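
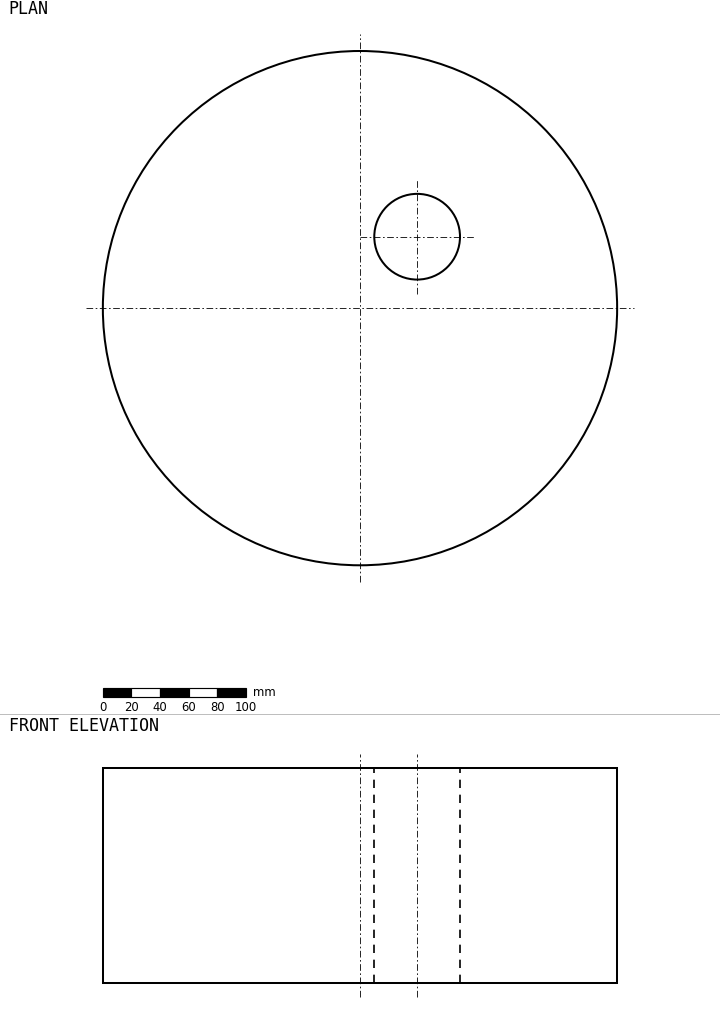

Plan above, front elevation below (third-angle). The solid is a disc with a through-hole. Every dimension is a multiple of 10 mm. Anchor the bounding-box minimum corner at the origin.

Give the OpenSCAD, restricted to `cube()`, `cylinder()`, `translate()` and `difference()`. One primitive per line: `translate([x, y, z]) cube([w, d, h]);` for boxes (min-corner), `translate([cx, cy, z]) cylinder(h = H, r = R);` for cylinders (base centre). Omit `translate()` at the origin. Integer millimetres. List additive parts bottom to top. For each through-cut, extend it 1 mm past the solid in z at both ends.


difference() {
  translate([180, 180, 0]) cylinder(h = 150, r = 180);
  translate([220, 230, -1]) cylinder(h = 152, r = 30);
}


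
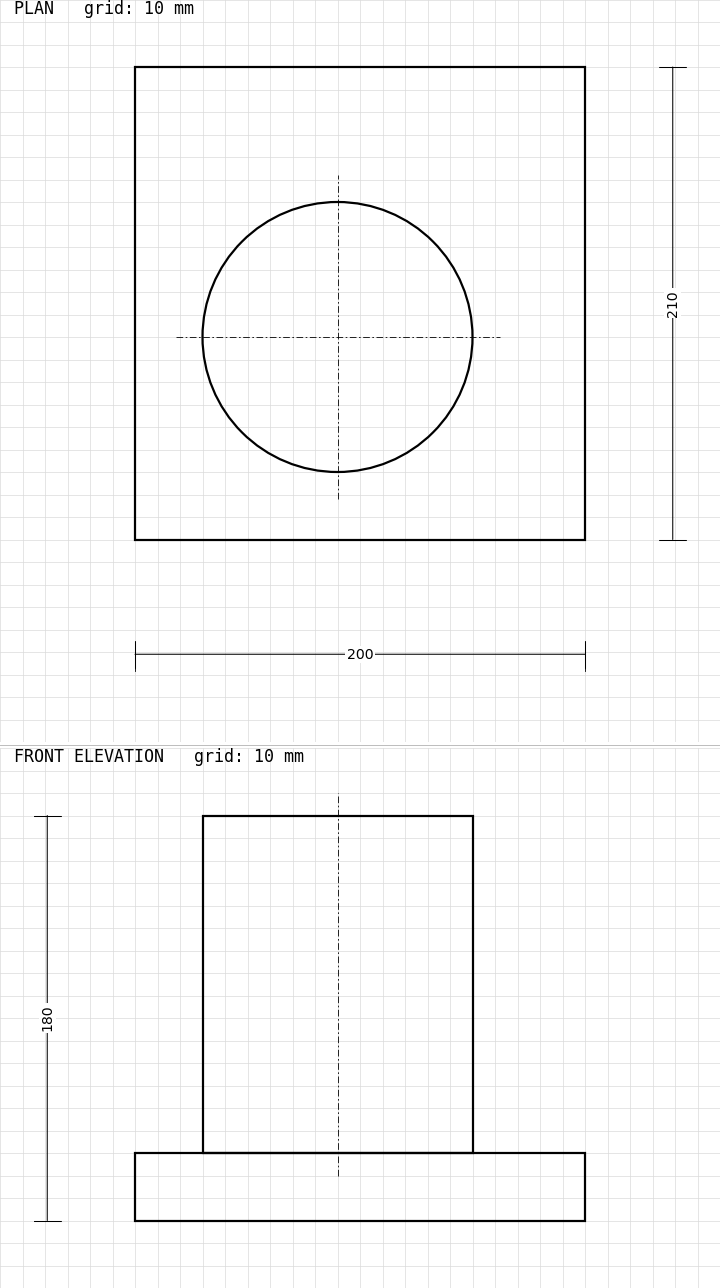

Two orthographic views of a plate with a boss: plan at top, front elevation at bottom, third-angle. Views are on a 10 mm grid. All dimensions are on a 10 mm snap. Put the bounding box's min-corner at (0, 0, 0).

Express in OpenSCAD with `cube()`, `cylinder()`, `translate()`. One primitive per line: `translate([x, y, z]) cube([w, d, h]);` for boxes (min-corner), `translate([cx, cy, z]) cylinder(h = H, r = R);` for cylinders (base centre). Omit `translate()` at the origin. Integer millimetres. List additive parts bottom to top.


cube([200, 210, 30]);
translate([90, 90, 30]) cylinder(h = 150, r = 60);


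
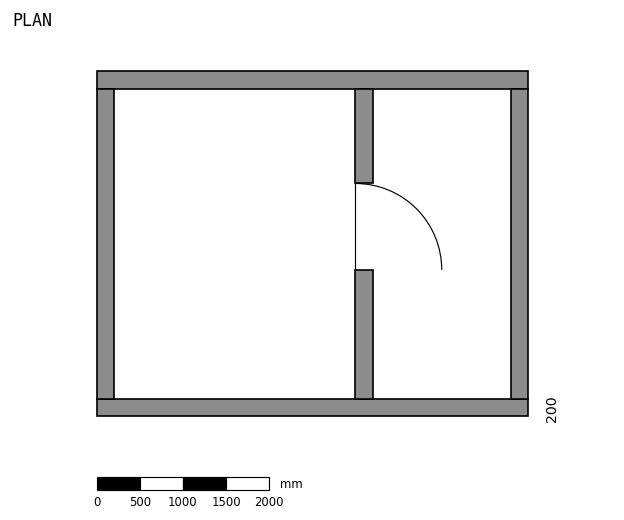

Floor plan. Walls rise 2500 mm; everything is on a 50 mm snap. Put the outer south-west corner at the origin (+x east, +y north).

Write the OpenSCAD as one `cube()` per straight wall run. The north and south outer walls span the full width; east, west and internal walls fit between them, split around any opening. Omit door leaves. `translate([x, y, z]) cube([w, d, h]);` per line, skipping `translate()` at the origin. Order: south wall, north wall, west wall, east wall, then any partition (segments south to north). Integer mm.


cube([5000, 200, 2500]);
translate([0, 3800, 0]) cube([5000, 200, 2500]);
translate([0, 200, 0]) cube([200, 3600, 2500]);
translate([4800, 200, 0]) cube([200, 3600, 2500]);
translate([3000, 200, 0]) cube([200, 1500, 2500]);
translate([3000, 2700, 0]) cube([200, 1100, 2500]);


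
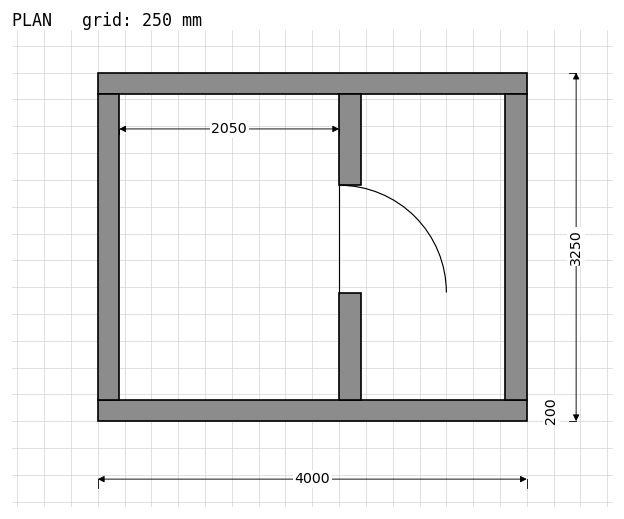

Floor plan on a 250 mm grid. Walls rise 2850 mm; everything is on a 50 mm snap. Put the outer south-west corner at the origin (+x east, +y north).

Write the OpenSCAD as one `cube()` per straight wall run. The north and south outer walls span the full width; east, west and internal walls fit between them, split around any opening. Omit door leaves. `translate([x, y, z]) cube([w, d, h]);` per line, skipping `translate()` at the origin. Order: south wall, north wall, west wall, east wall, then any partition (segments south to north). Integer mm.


cube([4000, 200, 2850]);
translate([0, 3050, 0]) cube([4000, 200, 2850]);
translate([0, 200, 0]) cube([200, 2850, 2850]);
translate([3800, 200, 0]) cube([200, 2850, 2850]);
translate([2250, 200, 0]) cube([200, 1000, 2850]);
translate([2250, 2200, 0]) cube([200, 850, 2850]);


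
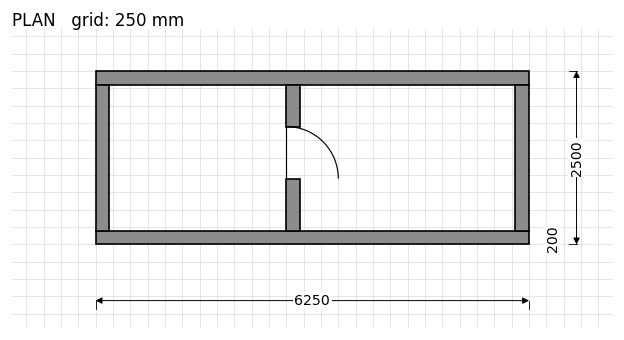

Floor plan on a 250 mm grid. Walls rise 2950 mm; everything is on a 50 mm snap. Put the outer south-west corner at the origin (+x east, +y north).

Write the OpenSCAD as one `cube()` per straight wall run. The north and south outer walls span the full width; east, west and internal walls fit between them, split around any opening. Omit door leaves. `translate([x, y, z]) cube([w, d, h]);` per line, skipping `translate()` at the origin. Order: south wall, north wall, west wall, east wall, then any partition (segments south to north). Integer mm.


cube([6250, 200, 2950]);
translate([0, 2300, 0]) cube([6250, 200, 2950]);
translate([0, 200, 0]) cube([200, 2100, 2950]);
translate([6050, 200, 0]) cube([200, 2100, 2950]);
translate([2750, 200, 0]) cube([200, 750, 2950]);
translate([2750, 1700, 0]) cube([200, 600, 2950]);


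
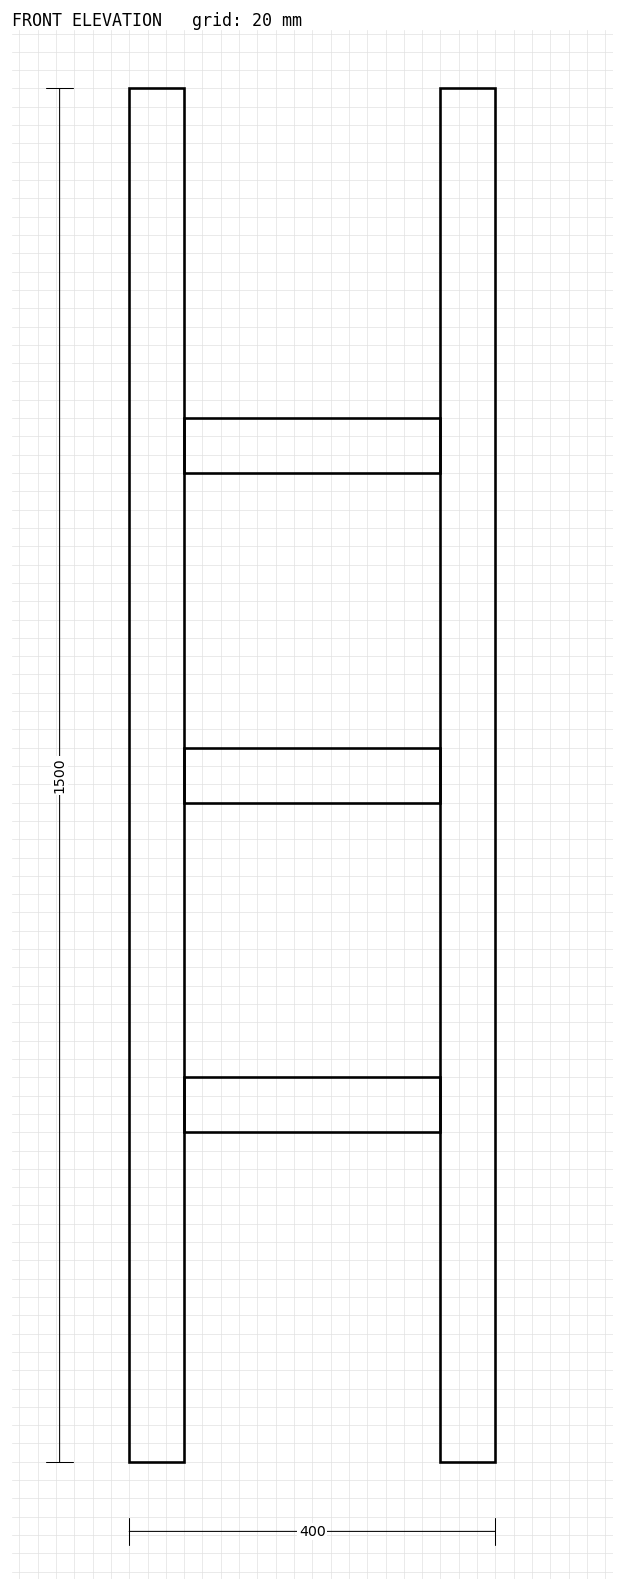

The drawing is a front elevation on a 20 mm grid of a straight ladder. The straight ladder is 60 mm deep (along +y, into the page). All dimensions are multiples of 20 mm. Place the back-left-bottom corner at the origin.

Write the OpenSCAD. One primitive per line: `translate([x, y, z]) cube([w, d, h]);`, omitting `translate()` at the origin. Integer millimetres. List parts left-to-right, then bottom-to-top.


cube([60, 60, 1500]);
translate([60, 0, 360]) cube([280, 60, 60]);
translate([60, 0, 720]) cube([280, 60, 60]);
translate([60, 0, 1080]) cube([280, 60, 60]);
translate([340, 0, 0]) cube([60, 60, 1500]);


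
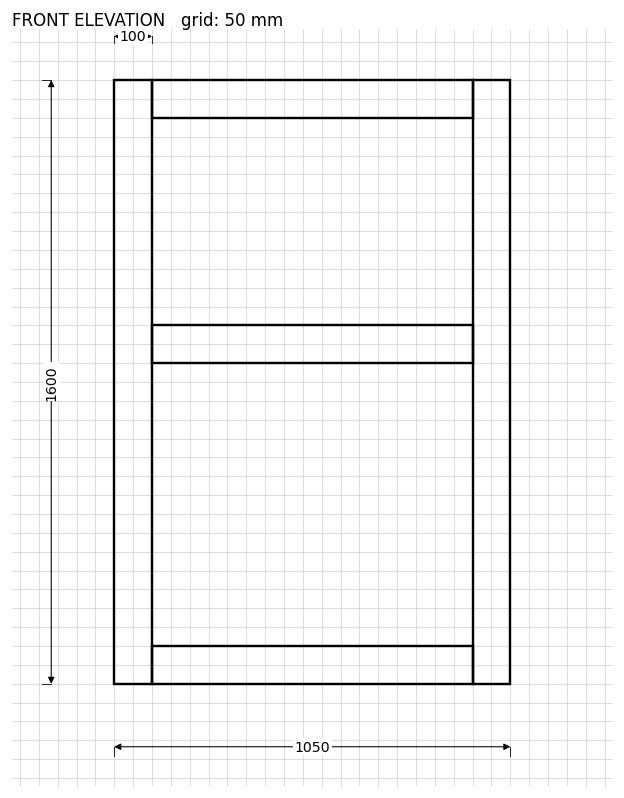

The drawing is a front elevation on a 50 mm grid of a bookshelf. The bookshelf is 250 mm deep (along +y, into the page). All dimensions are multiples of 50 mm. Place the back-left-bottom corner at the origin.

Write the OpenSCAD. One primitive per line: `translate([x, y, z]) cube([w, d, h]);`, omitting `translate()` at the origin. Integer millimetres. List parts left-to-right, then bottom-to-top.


cube([100, 250, 1600]);
translate([100, 0, 0]) cube([850, 250, 100]);
translate([100, 0, 850]) cube([850, 250, 100]);
translate([100, 0, 1500]) cube([850, 250, 100]);
translate([950, 0, 0]) cube([100, 250, 1600]);


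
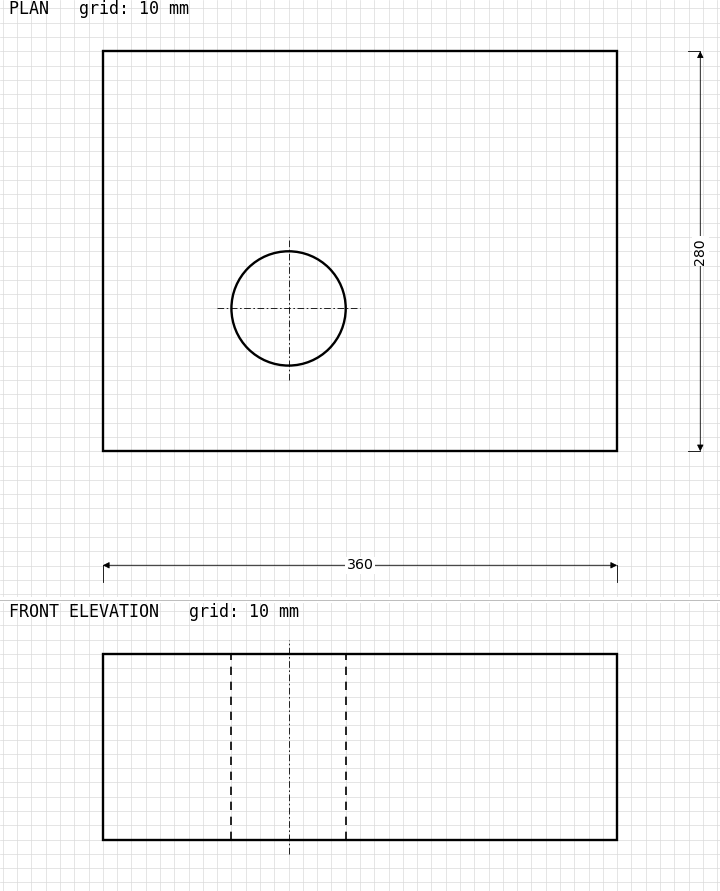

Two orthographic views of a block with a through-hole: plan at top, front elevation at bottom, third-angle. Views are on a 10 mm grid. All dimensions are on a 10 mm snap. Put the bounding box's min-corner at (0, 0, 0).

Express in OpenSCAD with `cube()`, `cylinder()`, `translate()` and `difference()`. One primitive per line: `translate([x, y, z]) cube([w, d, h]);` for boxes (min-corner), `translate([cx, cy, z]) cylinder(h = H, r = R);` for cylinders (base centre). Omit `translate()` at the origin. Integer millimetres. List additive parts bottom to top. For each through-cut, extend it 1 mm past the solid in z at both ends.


difference() {
  cube([360, 280, 130]);
  translate([130, 100, -1]) cylinder(h = 132, r = 40);
}


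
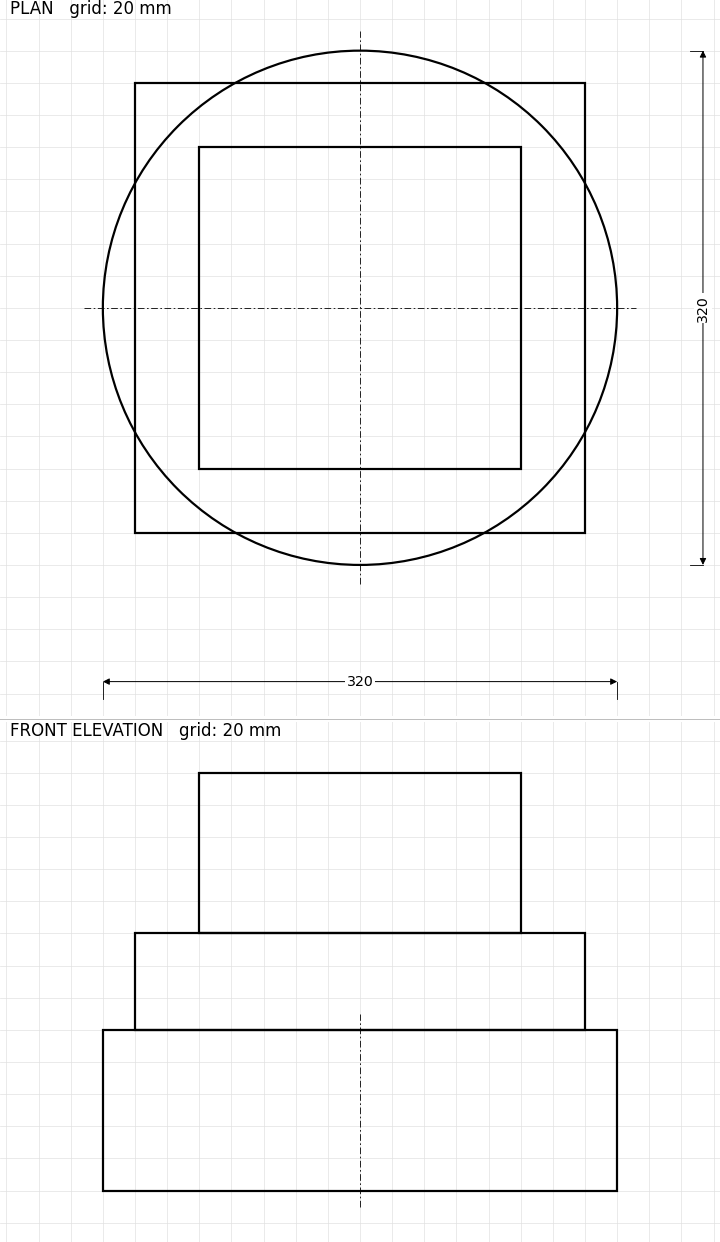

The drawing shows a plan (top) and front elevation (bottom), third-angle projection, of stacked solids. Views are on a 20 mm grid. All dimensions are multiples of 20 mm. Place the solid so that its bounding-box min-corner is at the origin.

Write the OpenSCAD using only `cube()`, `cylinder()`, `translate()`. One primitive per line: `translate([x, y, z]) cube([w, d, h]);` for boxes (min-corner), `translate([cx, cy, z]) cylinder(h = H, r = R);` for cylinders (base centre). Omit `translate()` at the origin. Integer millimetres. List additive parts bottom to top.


translate([160, 160, 0]) cylinder(h = 100, r = 160);
translate([20, 20, 100]) cube([280, 280, 60]);
translate([60, 60, 160]) cube([200, 200, 100]);


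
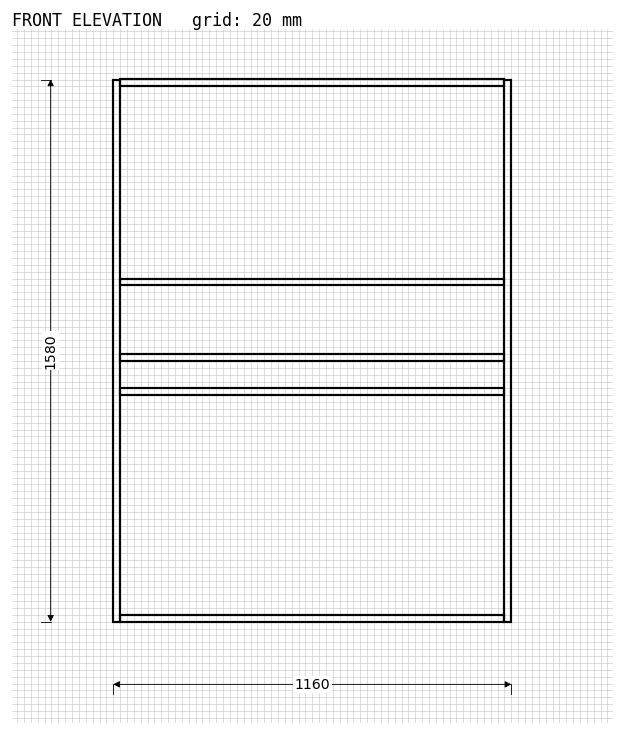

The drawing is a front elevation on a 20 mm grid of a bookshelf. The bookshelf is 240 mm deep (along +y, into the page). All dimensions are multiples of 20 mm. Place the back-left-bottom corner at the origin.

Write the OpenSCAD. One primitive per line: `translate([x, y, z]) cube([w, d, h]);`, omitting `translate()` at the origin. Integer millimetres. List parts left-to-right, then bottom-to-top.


cube([20, 240, 1580]);
translate([20, 0, 0]) cube([1120, 240, 20]);
translate([20, 0, 660]) cube([1120, 240, 20]);
translate([20, 0, 760]) cube([1120, 240, 20]);
translate([20, 0, 980]) cube([1120, 240, 20]);
translate([20, 0, 1560]) cube([1120, 240, 20]);
translate([1140, 0, 0]) cube([20, 240, 1580]);


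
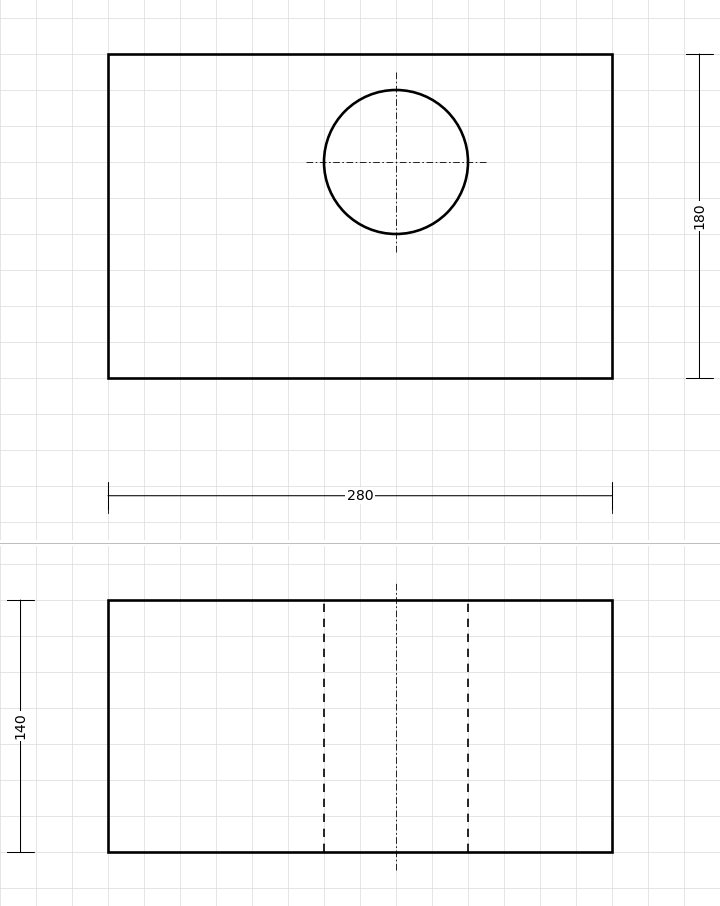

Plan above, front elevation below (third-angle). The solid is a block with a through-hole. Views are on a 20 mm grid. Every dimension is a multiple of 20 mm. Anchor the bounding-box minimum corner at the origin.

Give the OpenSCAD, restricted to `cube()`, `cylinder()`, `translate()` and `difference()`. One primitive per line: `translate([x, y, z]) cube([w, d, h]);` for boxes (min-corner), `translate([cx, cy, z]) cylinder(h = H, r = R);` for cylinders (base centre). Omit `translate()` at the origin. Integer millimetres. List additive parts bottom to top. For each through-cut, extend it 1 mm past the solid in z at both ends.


difference() {
  cube([280, 180, 140]);
  translate([160, 120, -1]) cylinder(h = 142, r = 40);
}


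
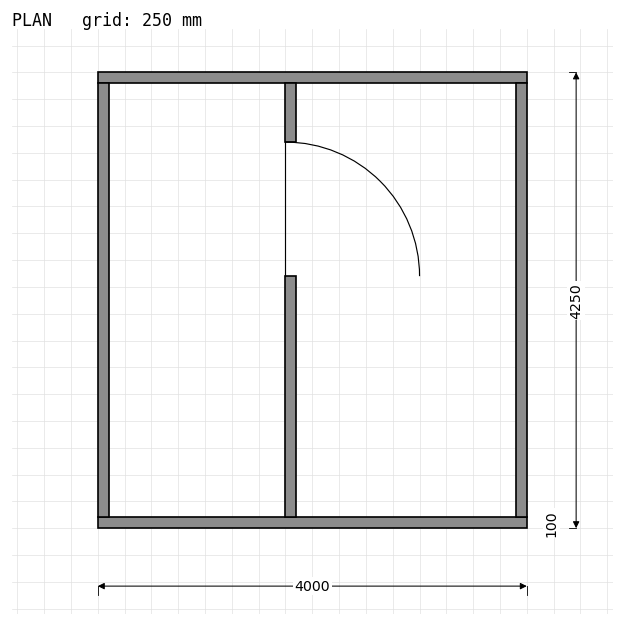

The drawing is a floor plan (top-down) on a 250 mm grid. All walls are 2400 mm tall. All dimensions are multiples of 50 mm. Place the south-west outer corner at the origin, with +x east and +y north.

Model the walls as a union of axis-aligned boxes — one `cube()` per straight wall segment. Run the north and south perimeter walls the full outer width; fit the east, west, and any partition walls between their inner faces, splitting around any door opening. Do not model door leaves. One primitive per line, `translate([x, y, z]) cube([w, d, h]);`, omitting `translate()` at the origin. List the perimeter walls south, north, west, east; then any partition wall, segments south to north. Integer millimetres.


cube([4000, 100, 2400]);
translate([0, 4150, 0]) cube([4000, 100, 2400]);
translate([0, 100, 0]) cube([100, 4050, 2400]);
translate([3900, 100, 0]) cube([100, 4050, 2400]);
translate([1750, 100, 0]) cube([100, 2250, 2400]);
translate([1750, 3600, 0]) cube([100, 550, 2400]);


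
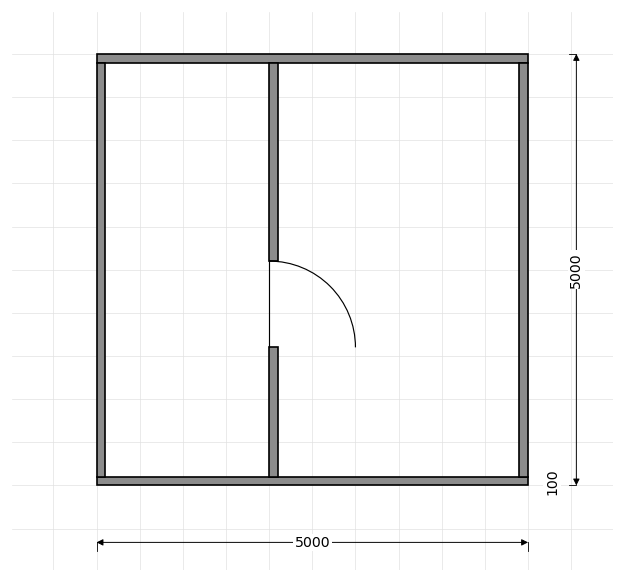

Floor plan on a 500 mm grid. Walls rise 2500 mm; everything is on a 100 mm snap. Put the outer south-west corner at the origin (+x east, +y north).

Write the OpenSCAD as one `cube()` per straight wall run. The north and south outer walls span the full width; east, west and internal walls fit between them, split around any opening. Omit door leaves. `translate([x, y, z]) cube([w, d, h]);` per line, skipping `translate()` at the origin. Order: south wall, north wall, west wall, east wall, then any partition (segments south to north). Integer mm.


cube([5000, 100, 2500]);
translate([0, 4900, 0]) cube([5000, 100, 2500]);
translate([0, 100, 0]) cube([100, 4800, 2500]);
translate([4900, 100, 0]) cube([100, 4800, 2500]);
translate([2000, 100, 0]) cube([100, 1500, 2500]);
translate([2000, 2600, 0]) cube([100, 2300, 2500]);


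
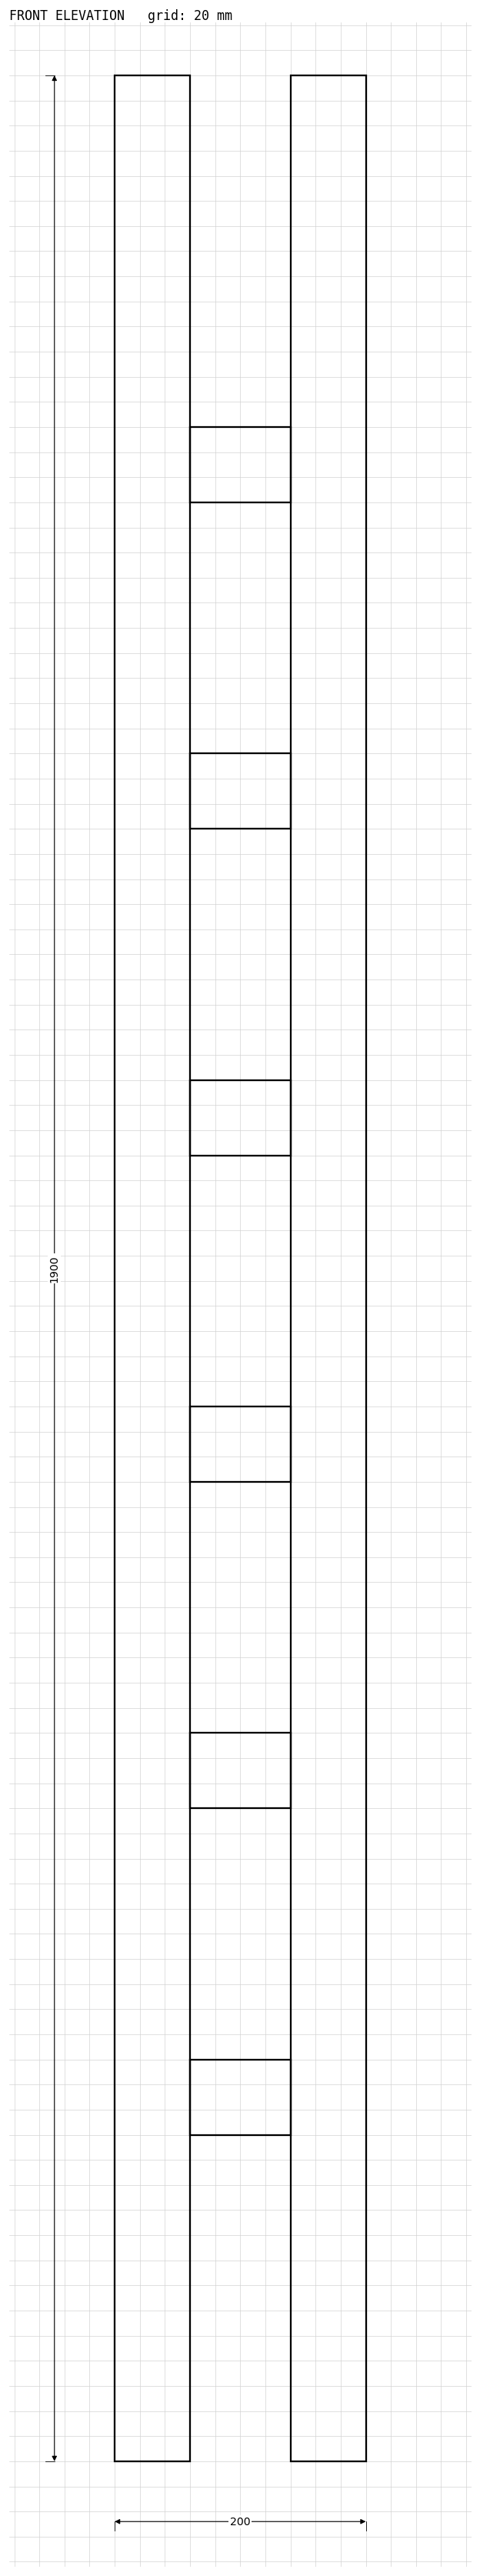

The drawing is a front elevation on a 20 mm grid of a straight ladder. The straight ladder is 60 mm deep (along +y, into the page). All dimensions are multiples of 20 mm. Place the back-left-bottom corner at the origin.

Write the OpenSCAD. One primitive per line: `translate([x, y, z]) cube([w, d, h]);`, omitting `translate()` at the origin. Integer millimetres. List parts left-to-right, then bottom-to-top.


cube([60, 60, 1900]);
translate([60, 0, 260]) cube([80, 60, 60]);
translate([60, 0, 520]) cube([80, 60, 60]);
translate([60, 0, 780]) cube([80, 60, 60]);
translate([60, 0, 1040]) cube([80, 60, 60]);
translate([60, 0, 1300]) cube([80, 60, 60]);
translate([60, 0, 1560]) cube([80, 60, 60]);
translate([140, 0, 0]) cube([60, 60, 1900]);


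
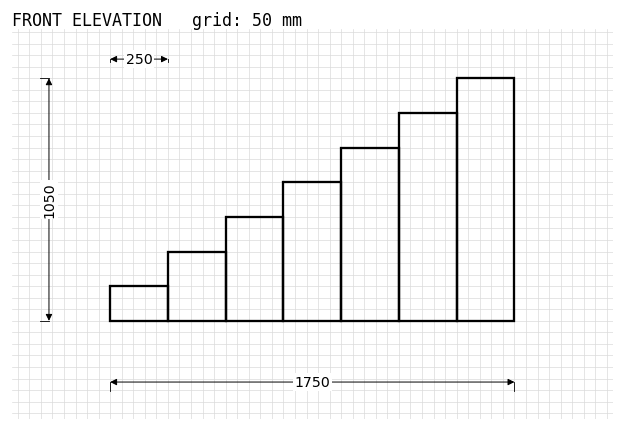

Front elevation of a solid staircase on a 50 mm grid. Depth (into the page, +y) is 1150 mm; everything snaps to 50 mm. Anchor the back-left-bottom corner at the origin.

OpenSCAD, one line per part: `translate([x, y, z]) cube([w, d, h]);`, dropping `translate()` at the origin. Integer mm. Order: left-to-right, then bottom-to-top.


cube([250, 1150, 150]);
translate([250, 0, 0]) cube([250, 1150, 300]);
translate([500, 0, 0]) cube([250, 1150, 450]);
translate([750, 0, 0]) cube([250, 1150, 600]);
translate([1000, 0, 0]) cube([250, 1150, 750]);
translate([1250, 0, 0]) cube([250, 1150, 900]);
translate([1500, 0, 0]) cube([250, 1150, 1050]);


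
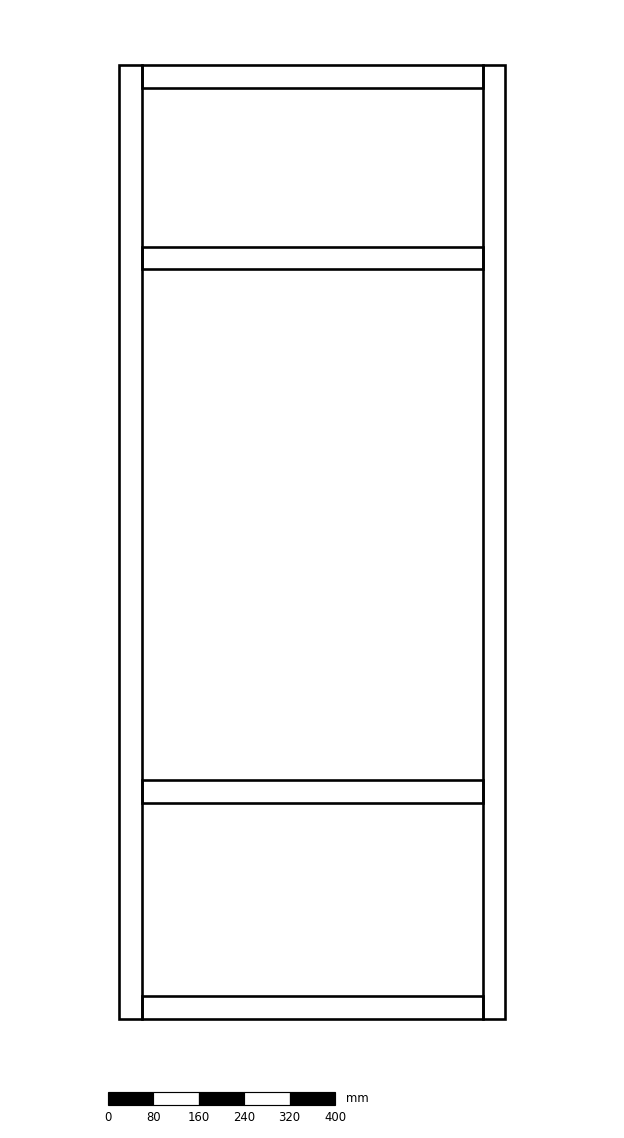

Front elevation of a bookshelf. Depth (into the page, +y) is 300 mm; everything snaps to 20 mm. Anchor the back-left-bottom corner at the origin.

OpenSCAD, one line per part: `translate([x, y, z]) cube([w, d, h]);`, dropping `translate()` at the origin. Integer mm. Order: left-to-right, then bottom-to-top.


cube([40, 300, 1680]);
translate([40, 0, 0]) cube([600, 300, 40]);
translate([40, 0, 380]) cube([600, 300, 40]);
translate([40, 0, 1320]) cube([600, 300, 40]);
translate([40, 0, 1640]) cube([600, 300, 40]);
translate([640, 0, 0]) cube([40, 300, 1680]);


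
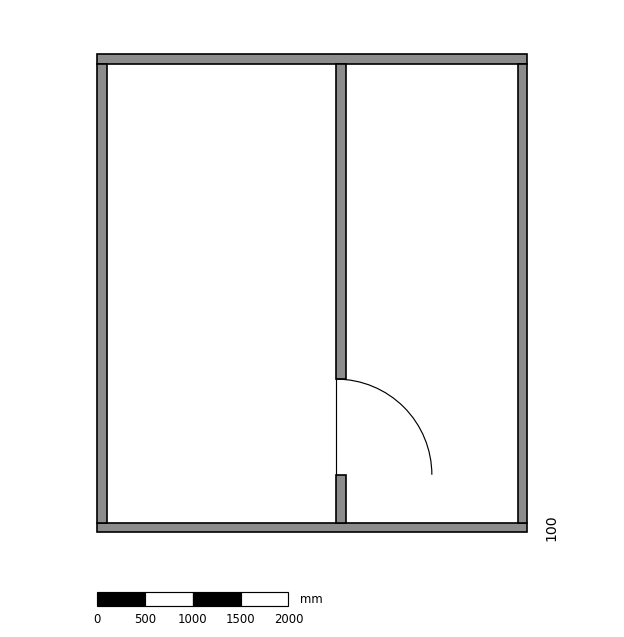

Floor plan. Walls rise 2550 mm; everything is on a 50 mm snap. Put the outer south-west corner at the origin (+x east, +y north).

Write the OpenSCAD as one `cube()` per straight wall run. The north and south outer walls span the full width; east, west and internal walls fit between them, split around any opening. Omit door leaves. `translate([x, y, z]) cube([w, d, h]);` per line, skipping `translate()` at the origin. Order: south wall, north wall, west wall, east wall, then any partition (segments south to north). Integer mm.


cube([4500, 100, 2550]);
translate([0, 4900, 0]) cube([4500, 100, 2550]);
translate([0, 100, 0]) cube([100, 4800, 2550]);
translate([4400, 100, 0]) cube([100, 4800, 2550]);
translate([2500, 100, 0]) cube([100, 500, 2550]);
translate([2500, 1600, 0]) cube([100, 3300, 2550]);


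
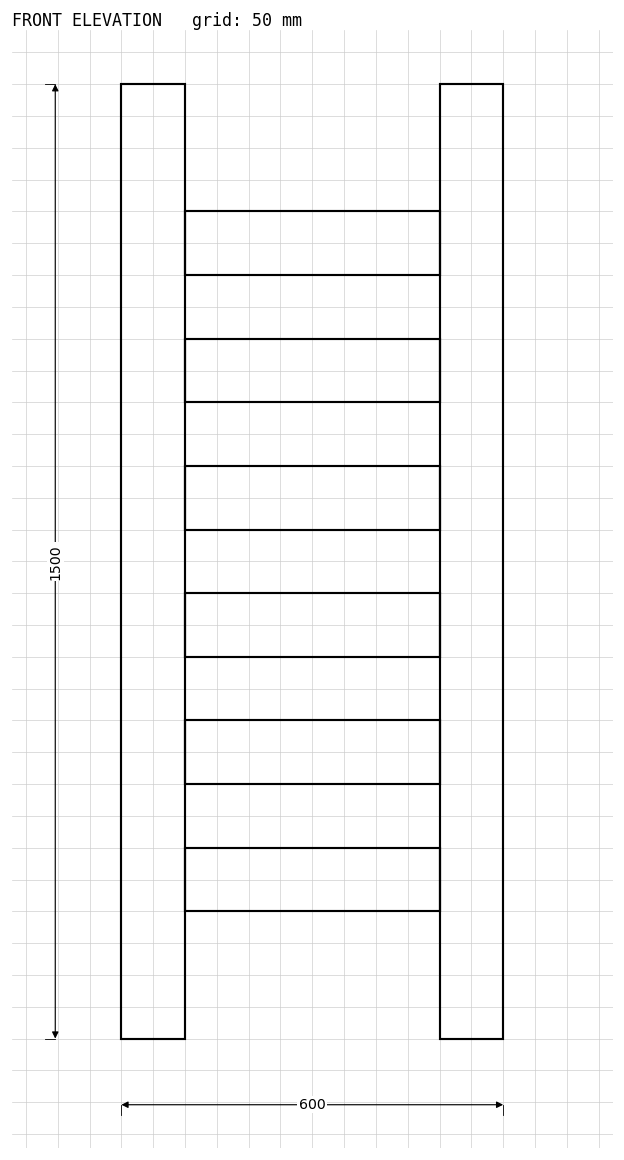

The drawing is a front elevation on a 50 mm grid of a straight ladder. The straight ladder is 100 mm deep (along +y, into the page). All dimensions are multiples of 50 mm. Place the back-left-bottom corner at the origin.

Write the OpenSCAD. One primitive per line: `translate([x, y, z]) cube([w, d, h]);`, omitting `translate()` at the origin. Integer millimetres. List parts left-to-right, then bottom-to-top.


cube([100, 100, 1500]);
translate([100, 0, 200]) cube([400, 100, 100]);
translate([100, 0, 400]) cube([400, 100, 100]);
translate([100, 0, 600]) cube([400, 100, 100]);
translate([100, 0, 800]) cube([400, 100, 100]);
translate([100, 0, 1000]) cube([400, 100, 100]);
translate([100, 0, 1200]) cube([400, 100, 100]);
translate([500, 0, 0]) cube([100, 100, 1500]);


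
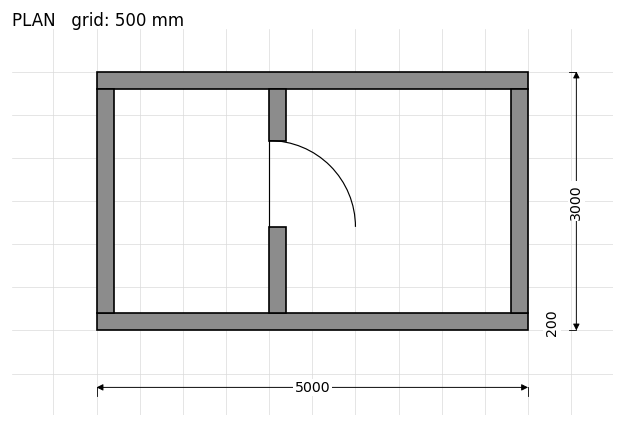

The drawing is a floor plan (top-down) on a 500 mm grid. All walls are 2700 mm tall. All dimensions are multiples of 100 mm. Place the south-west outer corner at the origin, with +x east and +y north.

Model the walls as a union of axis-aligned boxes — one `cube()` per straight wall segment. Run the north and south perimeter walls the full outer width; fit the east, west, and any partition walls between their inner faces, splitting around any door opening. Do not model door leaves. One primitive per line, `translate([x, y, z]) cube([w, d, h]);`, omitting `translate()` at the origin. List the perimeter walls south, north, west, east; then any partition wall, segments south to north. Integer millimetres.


cube([5000, 200, 2700]);
translate([0, 2800, 0]) cube([5000, 200, 2700]);
translate([0, 200, 0]) cube([200, 2600, 2700]);
translate([4800, 200, 0]) cube([200, 2600, 2700]);
translate([2000, 200, 0]) cube([200, 1000, 2700]);
translate([2000, 2200, 0]) cube([200, 600, 2700]);


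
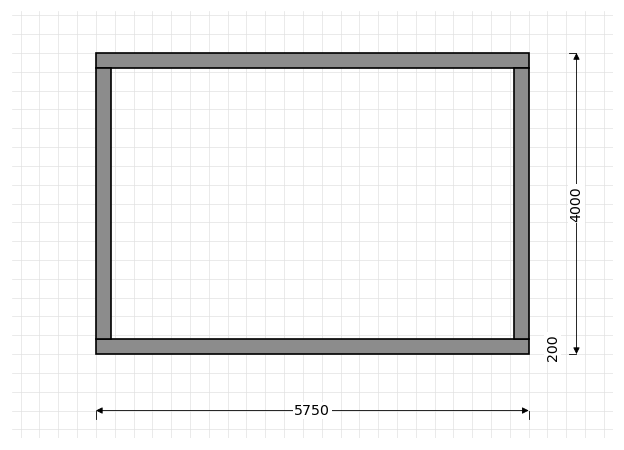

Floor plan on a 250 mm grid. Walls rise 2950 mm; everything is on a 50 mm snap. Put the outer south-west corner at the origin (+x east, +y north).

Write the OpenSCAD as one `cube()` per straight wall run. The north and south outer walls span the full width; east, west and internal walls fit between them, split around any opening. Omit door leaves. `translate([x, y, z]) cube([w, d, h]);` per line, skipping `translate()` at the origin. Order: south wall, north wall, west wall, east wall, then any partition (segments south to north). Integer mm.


cube([5750, 200, 2950]);
translate([0, 3800, 0]) cube([5750, 200, 2950]);
translate([0, 200, 0]) cube([200, 3600, 2950]);
translate([5550, 200, 0]) cube([200, 3600, 2950]);


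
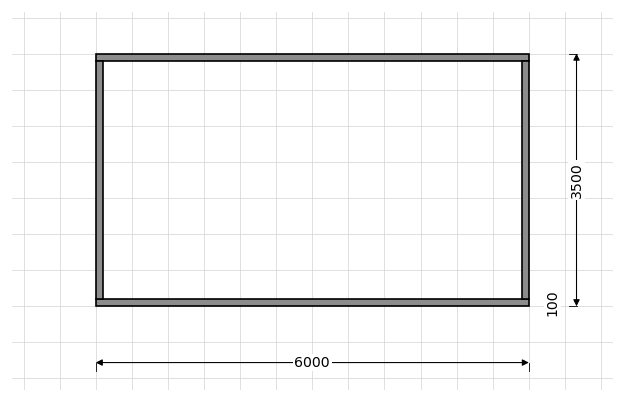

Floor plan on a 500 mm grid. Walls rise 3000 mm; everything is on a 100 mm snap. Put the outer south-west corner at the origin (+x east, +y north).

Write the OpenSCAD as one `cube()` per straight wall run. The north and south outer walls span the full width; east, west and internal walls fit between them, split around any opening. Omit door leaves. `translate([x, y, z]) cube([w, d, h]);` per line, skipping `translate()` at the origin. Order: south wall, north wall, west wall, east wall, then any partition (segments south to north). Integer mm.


cube([6000, 100, 3000]);
translate([0, 3400, 0]) cube([6000, 100, 3000]);
translate([0, 100, 0]) cube([100, 3300, 3000]);
translate([5900, 100, 0]) cube([100, 3300, 3000]);


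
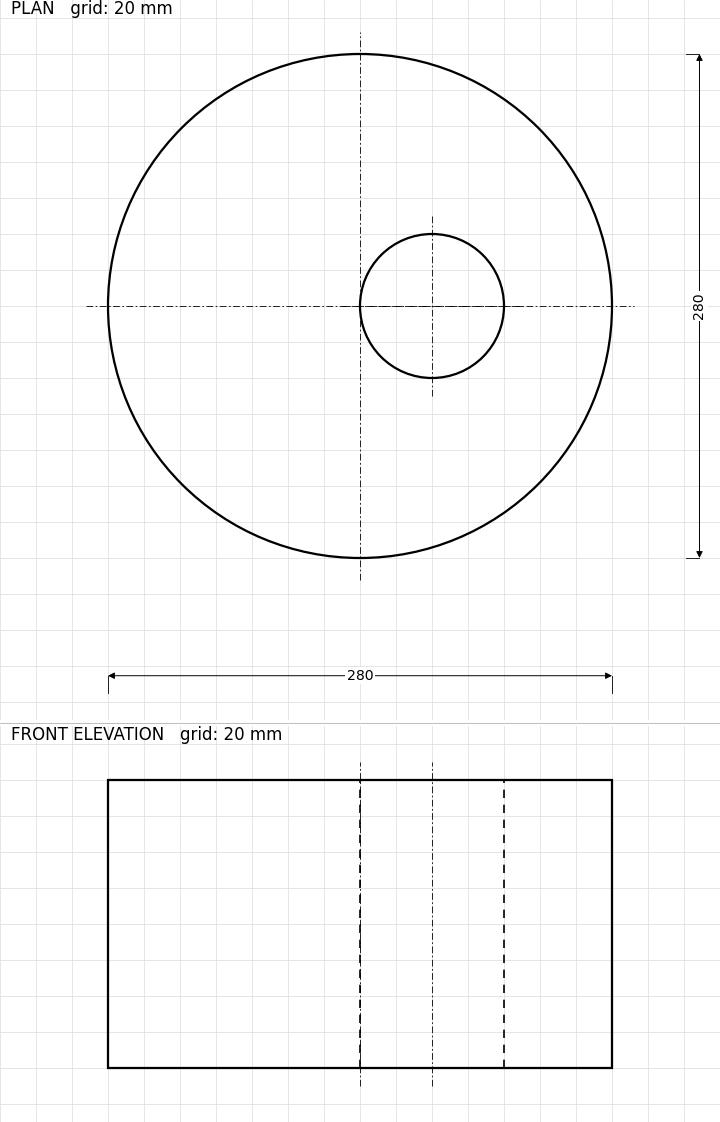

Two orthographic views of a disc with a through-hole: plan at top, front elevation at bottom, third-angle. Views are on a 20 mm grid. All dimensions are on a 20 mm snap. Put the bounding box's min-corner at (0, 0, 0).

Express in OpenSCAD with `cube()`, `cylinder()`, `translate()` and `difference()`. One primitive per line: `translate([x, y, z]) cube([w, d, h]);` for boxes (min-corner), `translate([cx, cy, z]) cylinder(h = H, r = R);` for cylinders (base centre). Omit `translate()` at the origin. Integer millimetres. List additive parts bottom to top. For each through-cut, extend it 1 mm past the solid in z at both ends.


difference() {
  translate([140, 140, 0]) cylinder(h = 160, r = 140);
  translate([180, 140, -1]) cylinder(h = 162, r = 40);
}


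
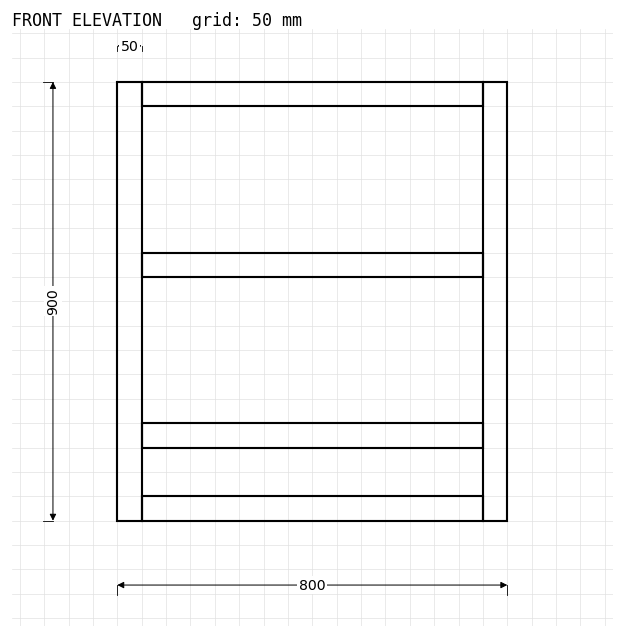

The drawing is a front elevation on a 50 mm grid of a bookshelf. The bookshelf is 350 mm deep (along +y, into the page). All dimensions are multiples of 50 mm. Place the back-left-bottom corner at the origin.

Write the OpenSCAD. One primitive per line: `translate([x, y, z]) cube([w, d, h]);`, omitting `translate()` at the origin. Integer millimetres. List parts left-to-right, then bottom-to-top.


cube([50, 350, 900]);
translate([50, 0, 0]) cube([700, 350, 50]);
translate([50, 0, 150]) cube([700, 350, 50]);
translate([50, 0, 500]) cube([700, 350, 50]);
translate([50, 0, 850]) cube([700, 350, 50]);
translate([750, 0, 0]) cube([50, 350, 900]);


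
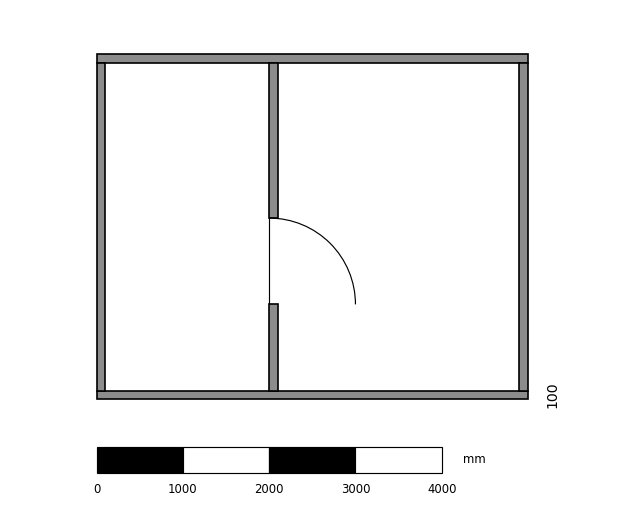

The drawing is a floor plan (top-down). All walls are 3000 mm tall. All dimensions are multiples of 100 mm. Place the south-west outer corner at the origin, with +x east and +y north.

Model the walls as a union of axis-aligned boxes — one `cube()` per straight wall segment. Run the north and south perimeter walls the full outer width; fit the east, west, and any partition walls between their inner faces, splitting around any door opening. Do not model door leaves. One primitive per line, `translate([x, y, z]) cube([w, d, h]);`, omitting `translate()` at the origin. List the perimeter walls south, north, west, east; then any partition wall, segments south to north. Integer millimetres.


cube([5000, 100, 3000]);
translate([0, 3900, 0]) cube([5000, 100, 3000]);
translate([0, 100, 0]) cube([100, 3800, 3000]);
translate([4900, 100, 0]) cube([100, 3800, 3000]);
translate([2000, 100, 0]) cube([100, 1000, 3000]);
translate([2000, 2100, 0]) cube([100, 1800, 3000]);


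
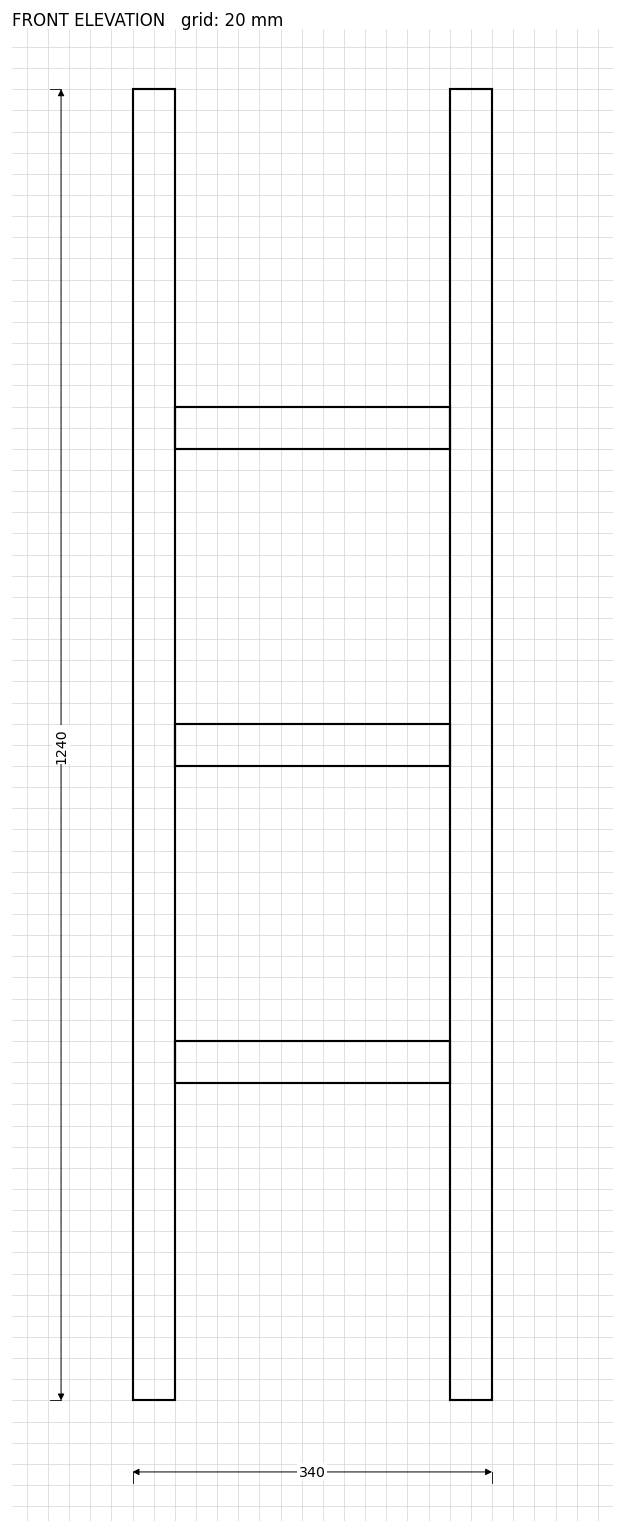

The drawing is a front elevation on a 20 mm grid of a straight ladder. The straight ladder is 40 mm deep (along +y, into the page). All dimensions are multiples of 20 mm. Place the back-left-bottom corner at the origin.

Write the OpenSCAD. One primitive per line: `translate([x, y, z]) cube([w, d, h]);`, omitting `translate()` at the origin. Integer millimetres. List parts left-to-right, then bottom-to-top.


cube([40, 40, 1240]);
translate([40, 0, 300]) cube([260, 40, 40]);
translate([40, 0, 600]) cube([260, 40, 40]);
translate([40, 0, 900]) cube([260, 40, 40]);
translate([300, 0, 0]) cube([40, 40, 1240]);


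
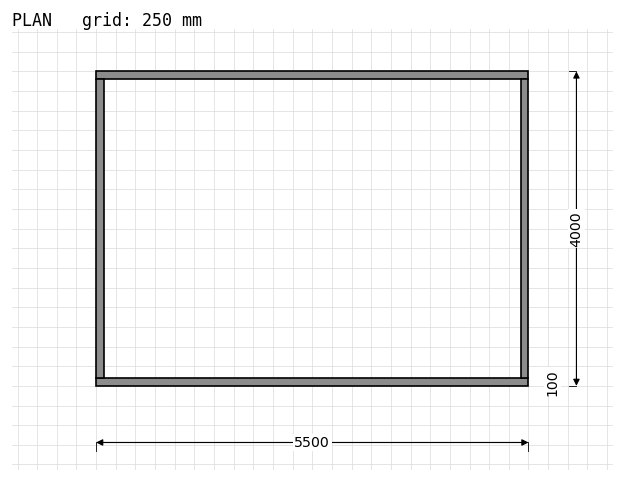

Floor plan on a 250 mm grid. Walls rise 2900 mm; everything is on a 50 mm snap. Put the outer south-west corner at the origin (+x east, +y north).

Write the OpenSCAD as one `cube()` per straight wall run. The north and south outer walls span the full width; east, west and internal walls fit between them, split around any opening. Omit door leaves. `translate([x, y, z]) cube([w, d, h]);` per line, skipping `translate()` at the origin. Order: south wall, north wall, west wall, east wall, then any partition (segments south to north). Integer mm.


cube([5500, 100, 2900]);
translate([0, 3900, 0]) cube([5500, 100, 2900]);
translate([0, 100, 0]) cube([100, 3800, 2900]);
translate([5400, 100, 0]) cube([100, 3800, 2900]);


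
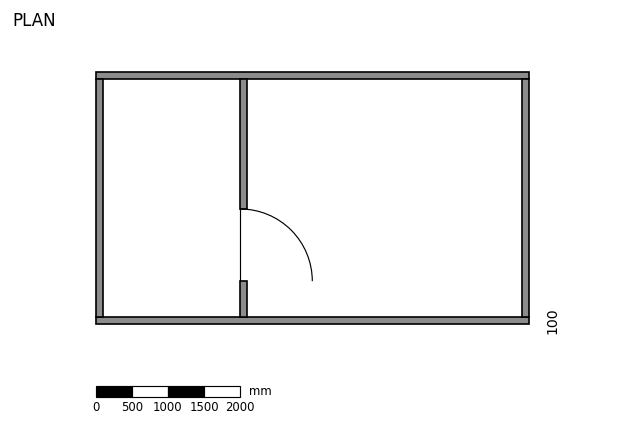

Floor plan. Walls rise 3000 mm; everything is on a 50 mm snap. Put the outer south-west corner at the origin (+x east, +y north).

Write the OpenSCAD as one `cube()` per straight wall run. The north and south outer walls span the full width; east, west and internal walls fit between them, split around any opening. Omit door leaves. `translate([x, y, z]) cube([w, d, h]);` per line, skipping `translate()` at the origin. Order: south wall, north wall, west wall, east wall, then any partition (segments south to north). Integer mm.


cube([6000, 100, 3000]);
translate([0, 3400, 0]) cube([6000, 100, 3000]);
translate([0, 100, 0]) cube([100, 3300, 3000]);
translate([5900, 100, 0]) cube([100, 3300, 3000]);
translate([2000, 100, 0]) cube([100, 500, 3000]);
translate([2000, 1600, 0]) cube([100, 1800, 3000]);


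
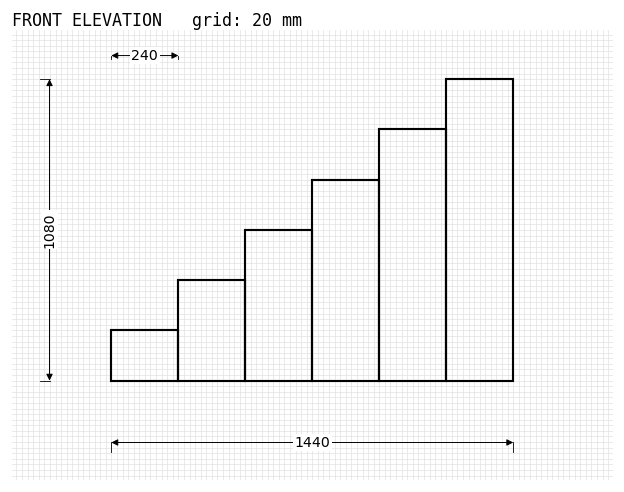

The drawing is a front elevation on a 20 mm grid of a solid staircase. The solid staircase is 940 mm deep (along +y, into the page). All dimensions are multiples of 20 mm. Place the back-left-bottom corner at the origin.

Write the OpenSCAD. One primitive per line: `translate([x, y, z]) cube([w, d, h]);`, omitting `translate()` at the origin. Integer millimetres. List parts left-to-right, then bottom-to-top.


cube([240, 940, 180]);
translate([240, 0, 0]) cube([240, 940, 360]);
translate([480, 0, 0]) cube([240, 940, 540]);
translate([720, 0, 0]) cube([240, 940, 720]);
translate([960, 0, 0]) cube([240, 940, 900]);
translate([1200, 0, 0]) cube([240, 940, 1080]);


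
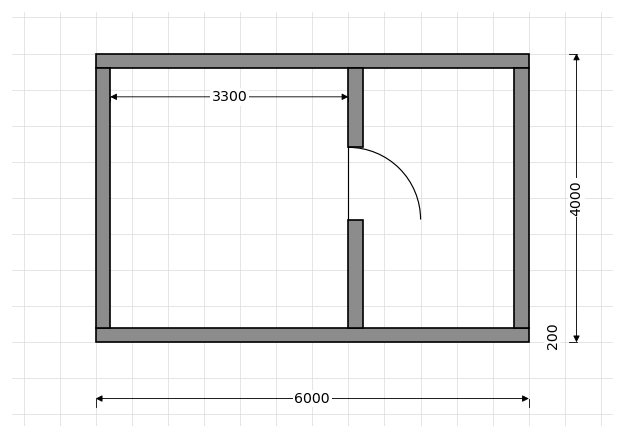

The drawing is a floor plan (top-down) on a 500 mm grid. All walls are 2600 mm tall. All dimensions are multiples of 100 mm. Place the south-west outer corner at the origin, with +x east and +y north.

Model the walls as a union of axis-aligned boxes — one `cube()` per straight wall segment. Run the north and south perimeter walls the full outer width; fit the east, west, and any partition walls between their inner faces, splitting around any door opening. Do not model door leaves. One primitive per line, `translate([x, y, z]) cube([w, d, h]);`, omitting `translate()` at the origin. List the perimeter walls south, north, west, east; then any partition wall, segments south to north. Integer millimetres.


cube([6000, 200, 2600]);
translate([0, 3800, 0]) cube([6000, 200, 2600]);
translate([0, 200, 0]) cube([200, 3600, 2600]);
translate([5800, 200, 0]) cube([200, 3600, 2600]);
translate([3500, 200, 0]) cube([200, 1500, 2600]);
translate([3500, 2700, 0]) cube([200, 1100, 2600]);


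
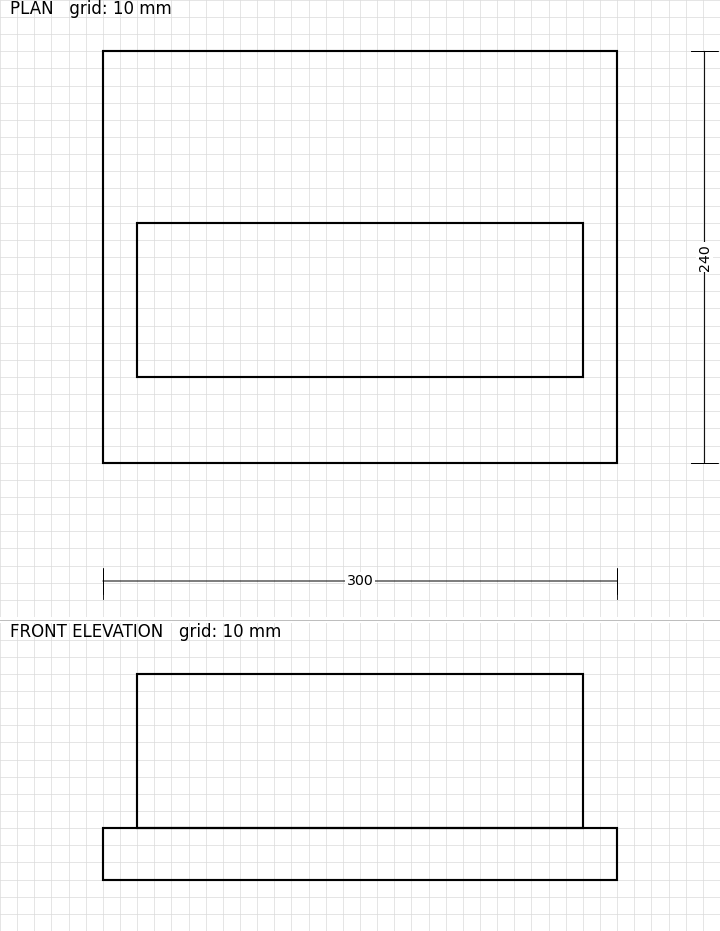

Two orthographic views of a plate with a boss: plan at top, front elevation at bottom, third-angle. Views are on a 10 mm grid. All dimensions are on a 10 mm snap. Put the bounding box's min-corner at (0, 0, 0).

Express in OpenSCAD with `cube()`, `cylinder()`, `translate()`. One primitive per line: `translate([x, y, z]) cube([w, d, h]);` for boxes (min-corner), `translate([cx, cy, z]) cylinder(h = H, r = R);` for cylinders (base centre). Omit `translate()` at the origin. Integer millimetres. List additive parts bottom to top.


cube([300, 240, 30]);
translate([20, 50, 30]) cube([260, 90, 90]);


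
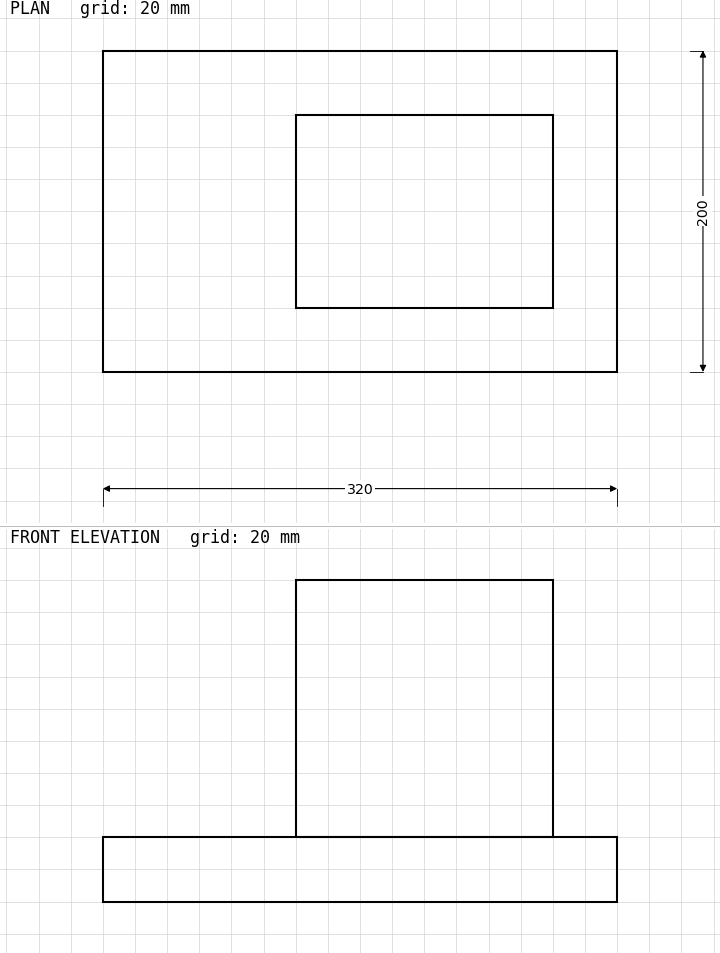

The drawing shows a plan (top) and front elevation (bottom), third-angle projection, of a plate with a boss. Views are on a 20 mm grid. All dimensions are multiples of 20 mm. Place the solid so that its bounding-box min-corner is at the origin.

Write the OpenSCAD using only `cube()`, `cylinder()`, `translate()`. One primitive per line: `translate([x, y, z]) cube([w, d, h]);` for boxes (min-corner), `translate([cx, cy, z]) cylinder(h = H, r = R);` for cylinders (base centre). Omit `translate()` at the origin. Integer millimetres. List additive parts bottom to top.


cube([320, 200, 40]);
translate([120, 40, 40]) cube([160, 120, 160]);


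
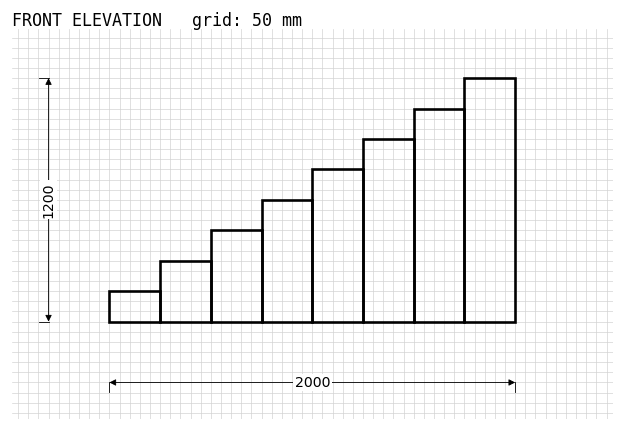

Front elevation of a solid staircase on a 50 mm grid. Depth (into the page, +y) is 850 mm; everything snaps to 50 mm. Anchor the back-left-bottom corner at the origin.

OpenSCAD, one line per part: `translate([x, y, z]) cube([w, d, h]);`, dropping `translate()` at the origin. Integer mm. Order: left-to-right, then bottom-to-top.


cube([250, 850, 150]);
translate([250, 0, 0]) cube([250, 850, 300]);
translate([500, 0, 0]) cube([250, 850, 450]);
translate([750, 0, 0]) cube([250, 850, 600]);
translate([1000, 0, 0]) cube([250, 850, 750]);
translate([1250, 0, 0]) cube([250, 850, 900]);
translate([1500, 0, 0]) cube([250, 850, 1050]);
translate([1750, 0, 0]) cube([250, 850, 1200]);


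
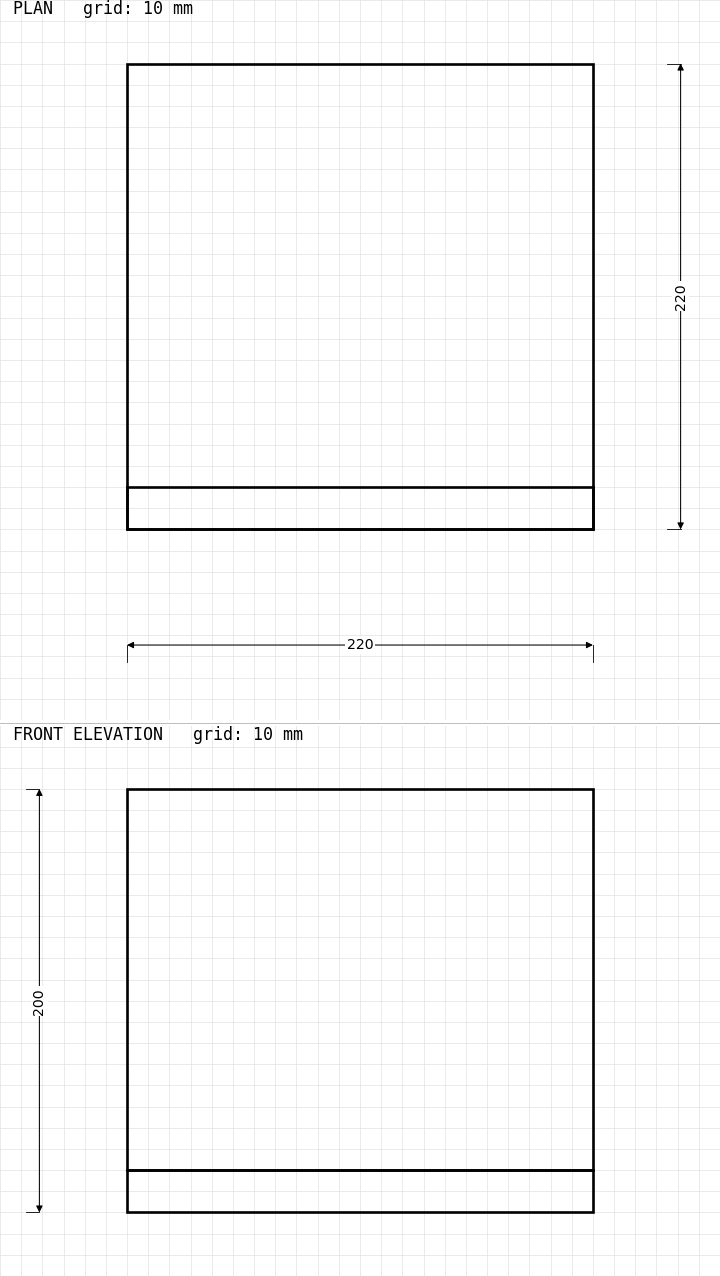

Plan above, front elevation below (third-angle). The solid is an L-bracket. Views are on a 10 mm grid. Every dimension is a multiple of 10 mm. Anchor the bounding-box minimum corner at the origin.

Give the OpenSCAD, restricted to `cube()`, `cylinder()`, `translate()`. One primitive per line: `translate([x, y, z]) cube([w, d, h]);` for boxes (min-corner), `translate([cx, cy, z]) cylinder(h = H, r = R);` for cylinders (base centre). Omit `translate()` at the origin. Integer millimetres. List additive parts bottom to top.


cube([220, 220, 20]);
translate([0, 0, 20]) cube([220, 20, 180]);


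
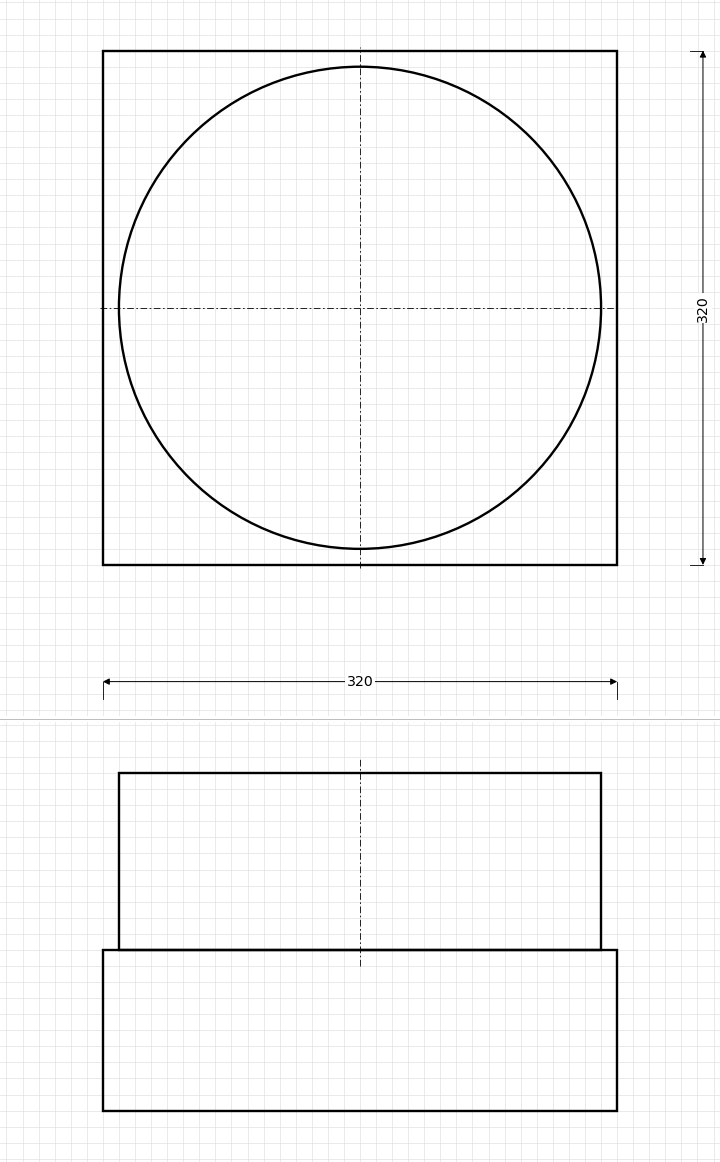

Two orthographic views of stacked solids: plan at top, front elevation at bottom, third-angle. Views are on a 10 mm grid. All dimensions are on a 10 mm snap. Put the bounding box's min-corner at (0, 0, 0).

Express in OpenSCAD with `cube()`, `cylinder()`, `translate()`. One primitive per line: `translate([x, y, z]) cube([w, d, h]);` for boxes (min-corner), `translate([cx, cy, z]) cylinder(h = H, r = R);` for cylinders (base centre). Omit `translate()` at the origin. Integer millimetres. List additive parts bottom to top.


cube([320, 320, 100]);
translate([160, 160, 100]) cylinder(h = 110, r = 150);


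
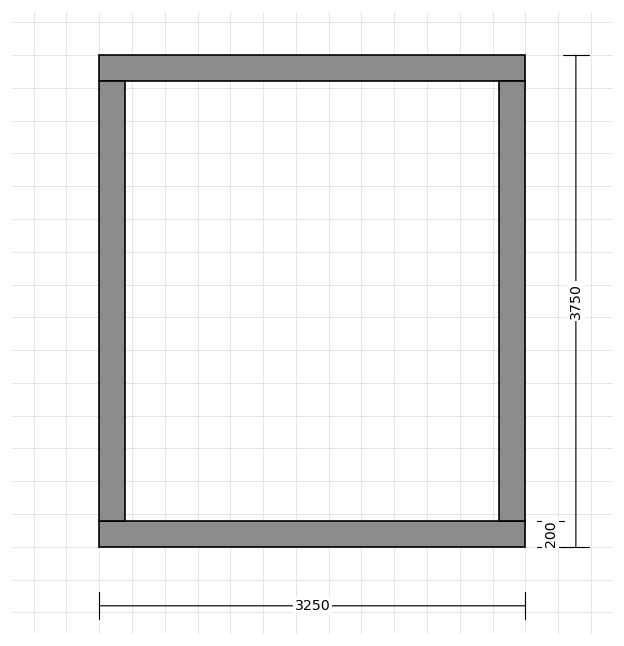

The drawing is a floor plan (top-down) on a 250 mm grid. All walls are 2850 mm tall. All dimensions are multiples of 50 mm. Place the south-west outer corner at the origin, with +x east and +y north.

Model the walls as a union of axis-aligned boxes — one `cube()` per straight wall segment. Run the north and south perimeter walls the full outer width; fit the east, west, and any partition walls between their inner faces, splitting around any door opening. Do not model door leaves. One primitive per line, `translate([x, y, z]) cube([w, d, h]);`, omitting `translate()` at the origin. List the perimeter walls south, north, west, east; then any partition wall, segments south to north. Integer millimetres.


cube([3250, 200, 2850]);
translate([0, 3550, 0]) cube([3250, 200, 2850]);
translate([0, 200, 0]) cube([200, 3350, 2850]);
translate([3050, 200, 0]) cube([200, 3350, 2850]);


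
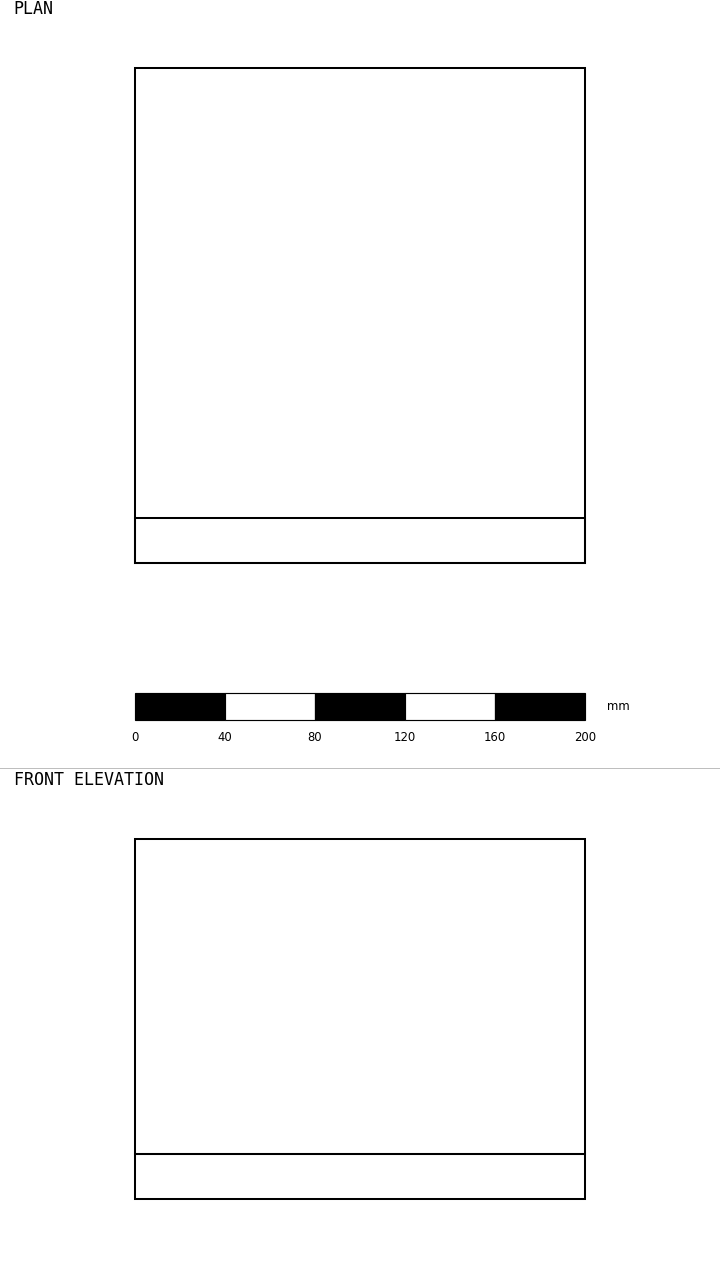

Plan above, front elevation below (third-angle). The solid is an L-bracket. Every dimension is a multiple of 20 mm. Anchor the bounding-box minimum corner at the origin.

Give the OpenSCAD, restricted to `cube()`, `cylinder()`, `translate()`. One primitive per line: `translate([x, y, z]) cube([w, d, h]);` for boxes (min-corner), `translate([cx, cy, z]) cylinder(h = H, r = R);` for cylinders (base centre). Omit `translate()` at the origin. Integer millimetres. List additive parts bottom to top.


cube([200, 220, 20]);
translate([0, 0, 20]) cube([200, 20, 140]);


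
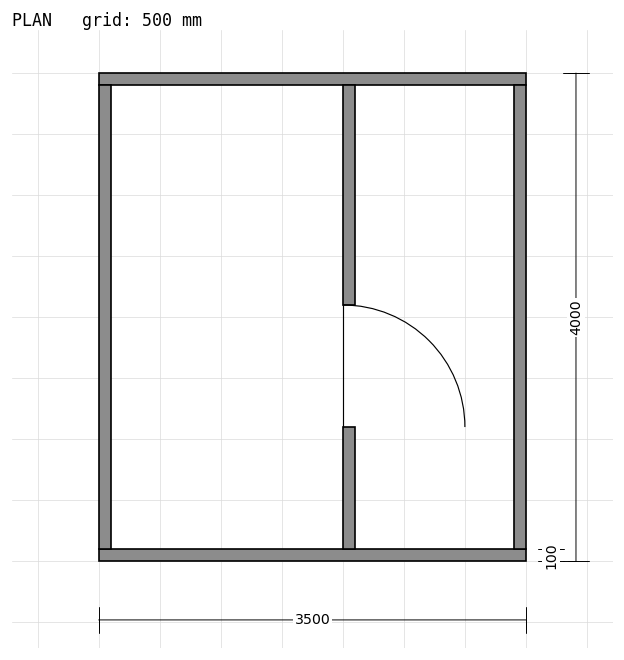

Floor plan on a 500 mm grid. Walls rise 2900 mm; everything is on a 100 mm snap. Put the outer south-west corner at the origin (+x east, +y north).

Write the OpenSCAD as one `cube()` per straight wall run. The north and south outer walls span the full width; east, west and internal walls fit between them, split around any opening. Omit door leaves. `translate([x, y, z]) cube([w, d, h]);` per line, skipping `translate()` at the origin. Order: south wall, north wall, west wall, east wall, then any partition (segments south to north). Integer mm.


cube([3500, 100, 2900]);
translate([0, 3900, 0]) cube([3500, 100, 2900]);
translate([0, 100, 0]) cube([100, 3800, 2900]);
translate([3400, 100, 0]) cube([100, 3800, 2900]);
translate([2000, 100, 0]) cube([100, 1000, 2900]);
translate([2000, 2100, 0]) cube([100, 1800, 2900]);


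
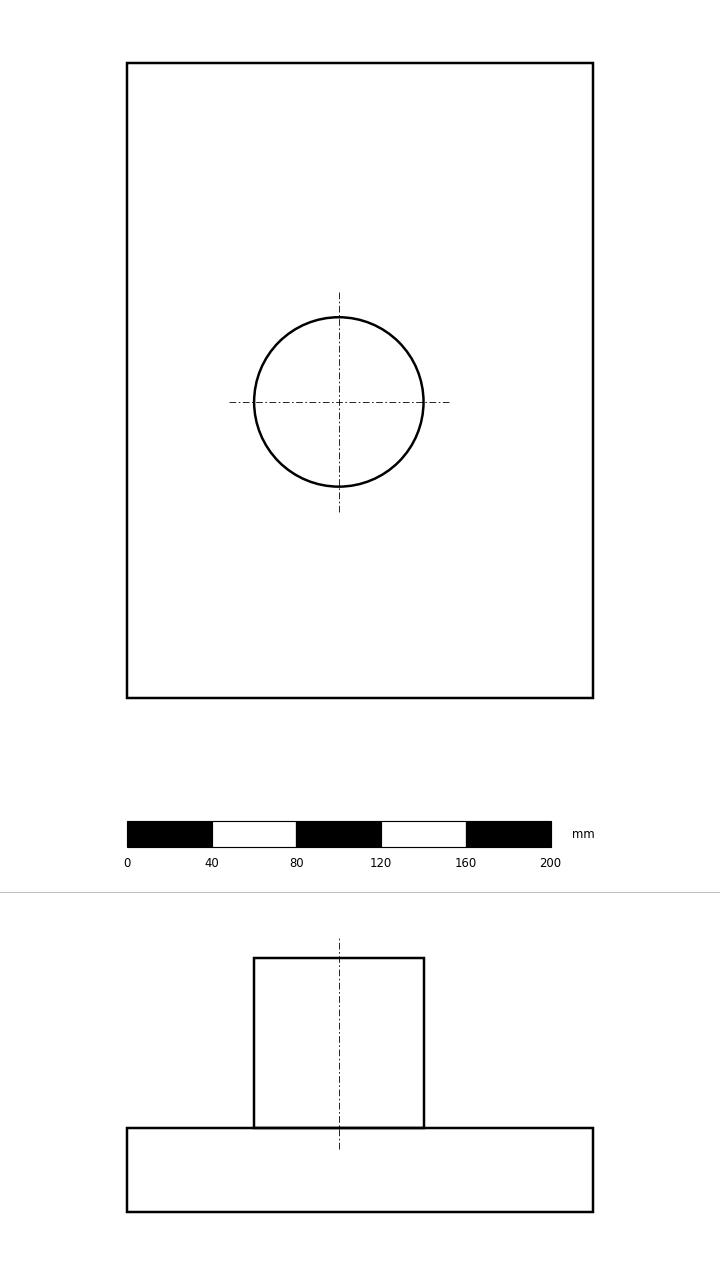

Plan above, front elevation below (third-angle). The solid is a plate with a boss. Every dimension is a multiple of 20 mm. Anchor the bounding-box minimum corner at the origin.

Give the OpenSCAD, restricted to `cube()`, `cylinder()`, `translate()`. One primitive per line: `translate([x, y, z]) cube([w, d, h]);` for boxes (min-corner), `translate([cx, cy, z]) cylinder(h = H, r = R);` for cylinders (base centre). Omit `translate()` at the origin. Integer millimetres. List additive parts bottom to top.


cube([220, 300, 40]);
translate([100, 140, 40]) cylinder(h = 80, r = 40);
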